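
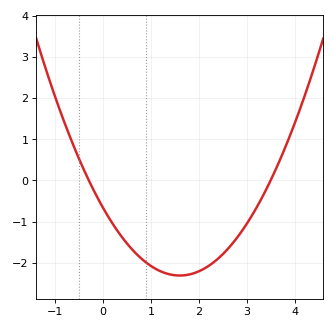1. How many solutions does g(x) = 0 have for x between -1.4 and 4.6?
2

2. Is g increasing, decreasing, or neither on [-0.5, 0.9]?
decreasing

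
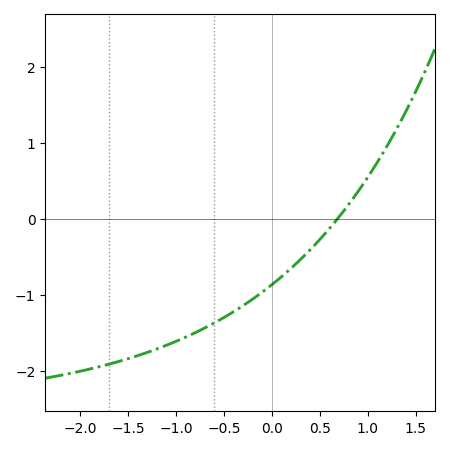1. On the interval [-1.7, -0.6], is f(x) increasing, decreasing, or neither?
increasing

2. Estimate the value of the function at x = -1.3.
-1.8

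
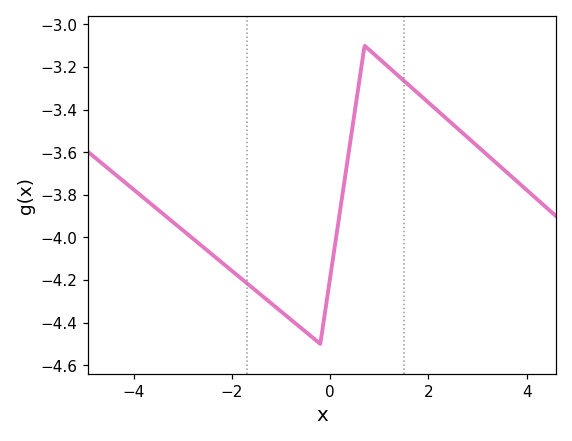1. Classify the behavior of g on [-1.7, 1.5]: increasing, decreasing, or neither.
neither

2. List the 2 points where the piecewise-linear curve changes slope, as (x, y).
(-0.2, -4.5); (0.7, -3.1)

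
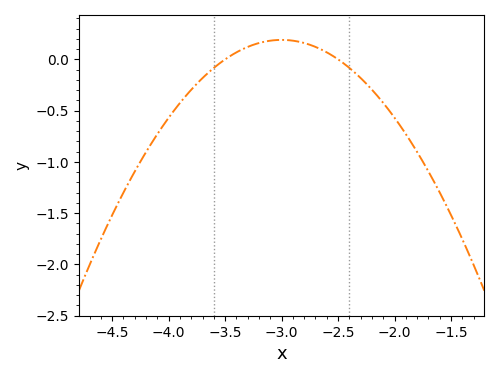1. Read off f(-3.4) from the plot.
0.068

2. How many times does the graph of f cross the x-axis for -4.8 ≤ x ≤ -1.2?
2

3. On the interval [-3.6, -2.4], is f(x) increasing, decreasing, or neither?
neither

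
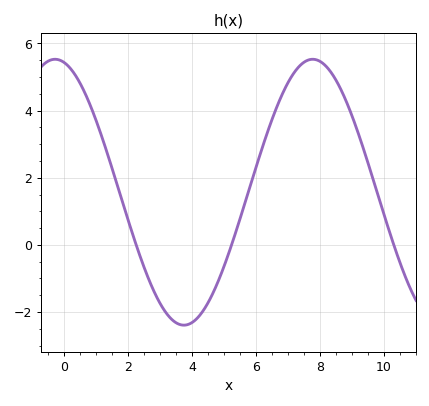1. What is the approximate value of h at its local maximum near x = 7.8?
5.53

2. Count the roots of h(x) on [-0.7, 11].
3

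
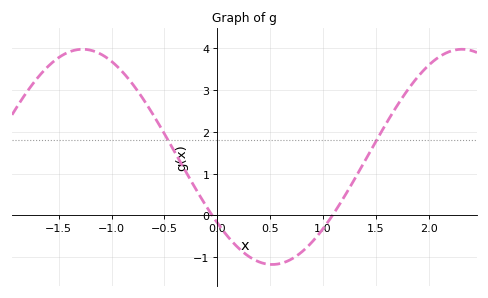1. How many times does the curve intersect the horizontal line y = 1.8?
2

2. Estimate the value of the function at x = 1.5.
1.77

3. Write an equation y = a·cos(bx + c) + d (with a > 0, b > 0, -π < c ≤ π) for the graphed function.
y = 2.57cos(1.75x + 2.23) + 1.4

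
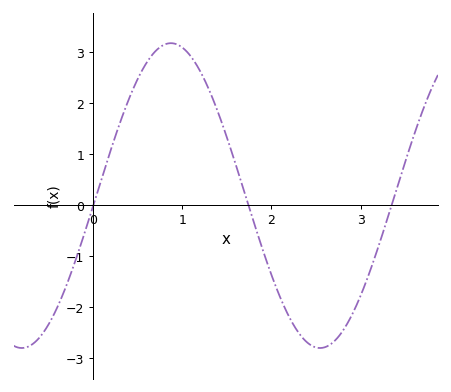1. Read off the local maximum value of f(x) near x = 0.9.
3.17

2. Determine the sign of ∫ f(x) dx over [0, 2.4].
positive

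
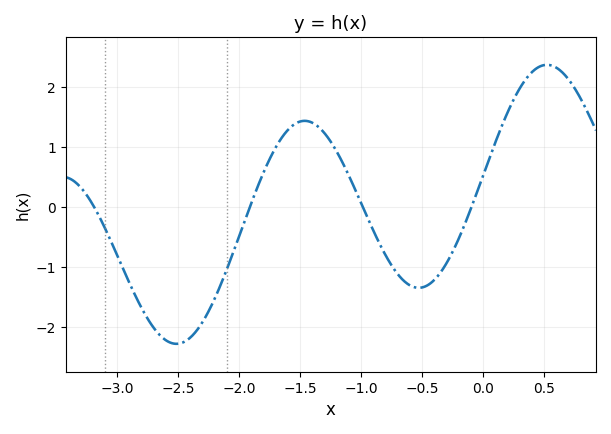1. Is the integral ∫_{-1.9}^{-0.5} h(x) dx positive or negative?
positive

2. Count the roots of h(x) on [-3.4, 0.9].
4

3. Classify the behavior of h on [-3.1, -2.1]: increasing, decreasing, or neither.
neither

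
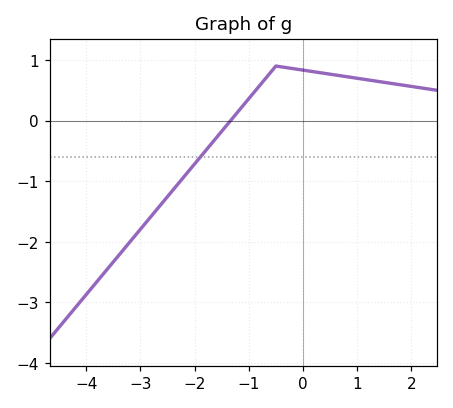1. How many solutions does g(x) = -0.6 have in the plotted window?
1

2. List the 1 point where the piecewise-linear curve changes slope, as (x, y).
(-0.5, 0.9)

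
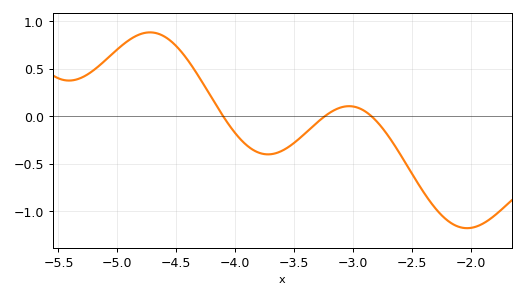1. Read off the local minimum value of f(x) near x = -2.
-1.2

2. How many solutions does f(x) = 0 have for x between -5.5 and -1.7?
3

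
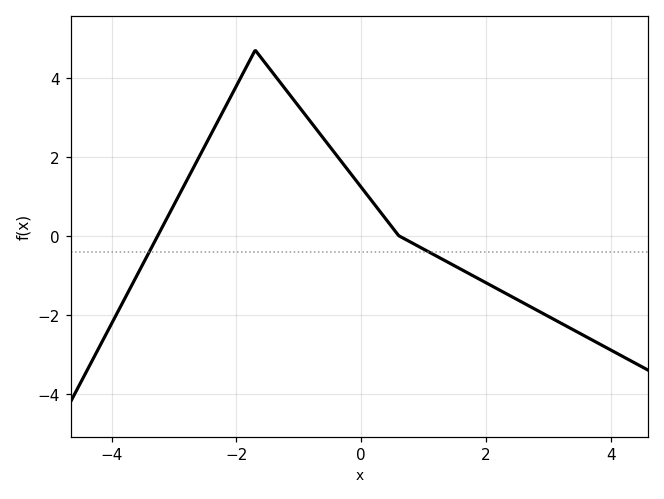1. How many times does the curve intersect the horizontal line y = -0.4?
2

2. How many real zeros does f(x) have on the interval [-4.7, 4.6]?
2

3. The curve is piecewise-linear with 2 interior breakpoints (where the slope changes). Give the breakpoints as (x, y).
(-1.7, 4.7); (0.6, 0)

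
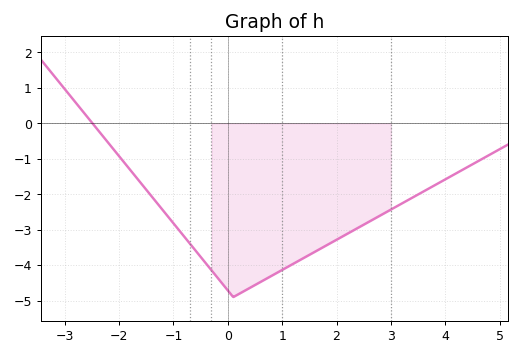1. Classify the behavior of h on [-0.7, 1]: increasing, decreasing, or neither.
neither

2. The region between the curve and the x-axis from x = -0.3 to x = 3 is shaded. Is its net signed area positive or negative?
negative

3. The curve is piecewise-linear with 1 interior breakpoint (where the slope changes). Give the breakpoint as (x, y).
(0.1, -4.9)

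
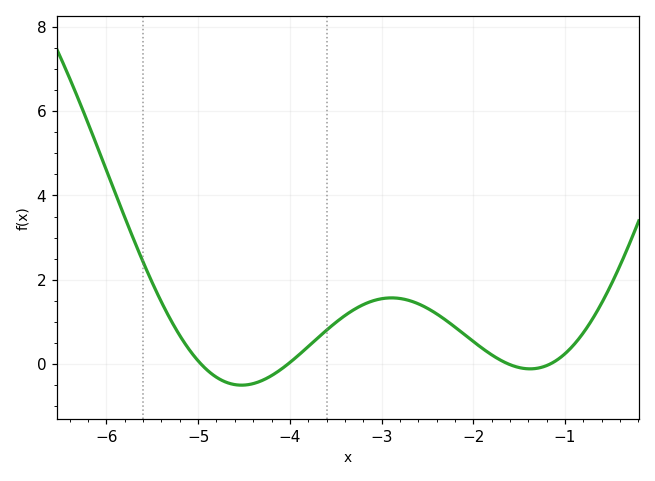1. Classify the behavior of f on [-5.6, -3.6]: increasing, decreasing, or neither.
neither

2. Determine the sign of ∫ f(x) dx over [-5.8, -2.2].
positive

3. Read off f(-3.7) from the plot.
0.608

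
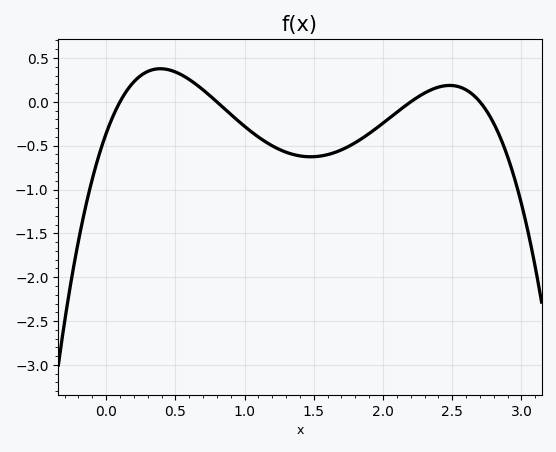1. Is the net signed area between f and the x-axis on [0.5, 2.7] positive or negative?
negative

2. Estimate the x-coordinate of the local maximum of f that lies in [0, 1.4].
0.391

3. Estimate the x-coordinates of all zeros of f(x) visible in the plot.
0.1, 0.8, 2.2, 2.7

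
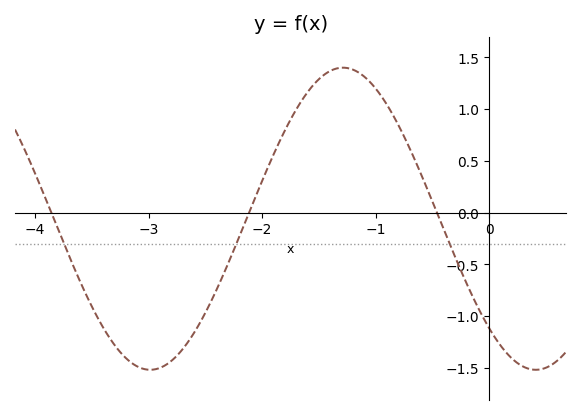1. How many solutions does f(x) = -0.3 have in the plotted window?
3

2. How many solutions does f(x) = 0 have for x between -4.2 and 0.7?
3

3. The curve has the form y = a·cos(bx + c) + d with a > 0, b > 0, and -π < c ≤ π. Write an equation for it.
y = 1.46cos(1.9x + 2.4) - 0.06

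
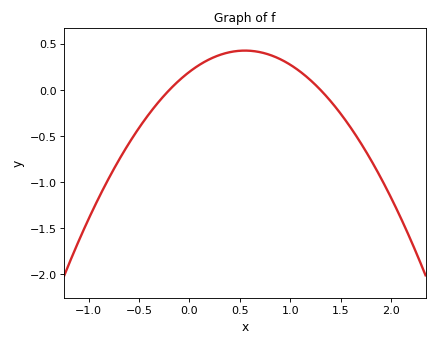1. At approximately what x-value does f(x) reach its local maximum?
0.55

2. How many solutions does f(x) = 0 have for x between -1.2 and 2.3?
2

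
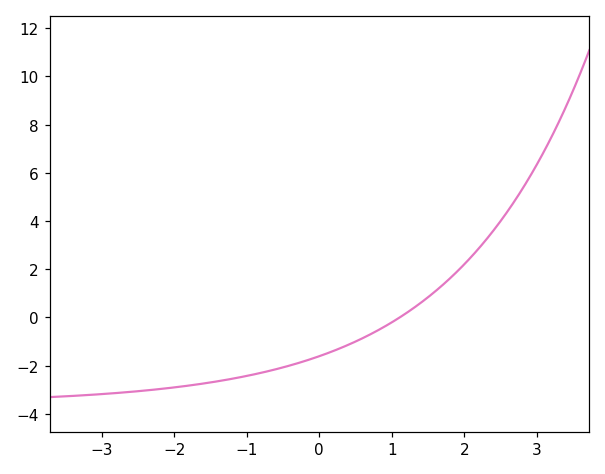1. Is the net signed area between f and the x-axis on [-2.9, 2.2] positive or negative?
negative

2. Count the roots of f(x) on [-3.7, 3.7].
1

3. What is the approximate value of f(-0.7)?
-2.23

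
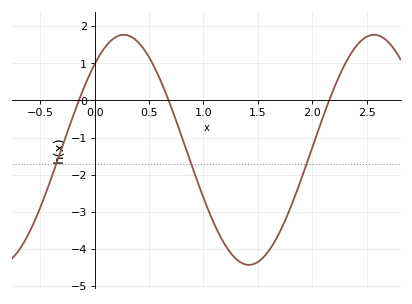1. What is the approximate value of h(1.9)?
-2.11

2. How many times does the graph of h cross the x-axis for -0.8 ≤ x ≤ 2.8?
3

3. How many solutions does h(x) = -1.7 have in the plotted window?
3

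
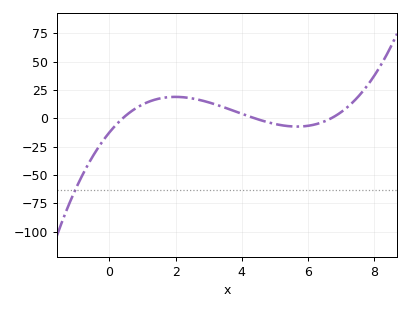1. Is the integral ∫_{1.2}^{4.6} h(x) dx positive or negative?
positive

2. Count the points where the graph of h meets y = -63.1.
1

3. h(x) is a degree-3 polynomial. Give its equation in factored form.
y = 1.05(x - 0.4)(x - 4.4)(x - 6.7)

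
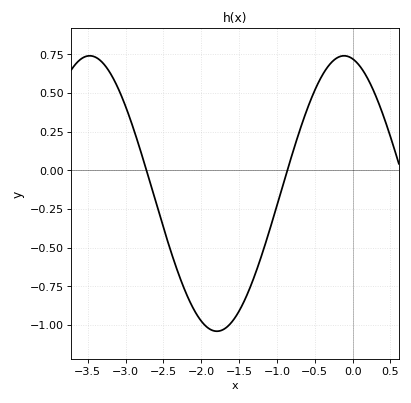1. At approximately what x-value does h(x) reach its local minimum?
-1.8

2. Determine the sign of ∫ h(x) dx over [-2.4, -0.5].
negative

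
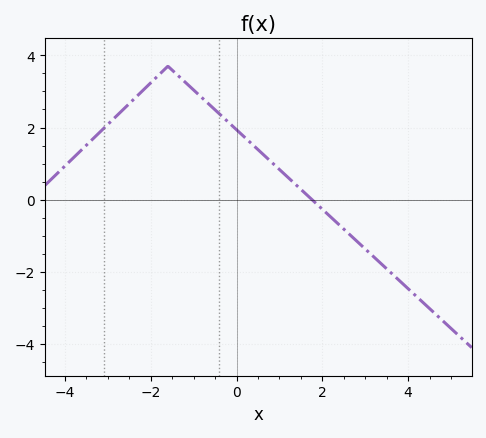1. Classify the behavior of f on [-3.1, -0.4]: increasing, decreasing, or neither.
neither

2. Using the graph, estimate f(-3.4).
1.63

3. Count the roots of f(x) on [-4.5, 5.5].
1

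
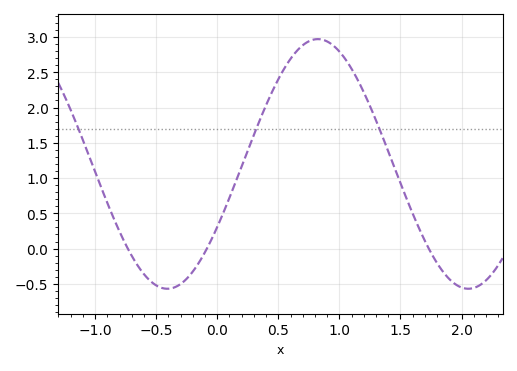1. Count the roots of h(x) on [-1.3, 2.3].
3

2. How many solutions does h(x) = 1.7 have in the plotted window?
3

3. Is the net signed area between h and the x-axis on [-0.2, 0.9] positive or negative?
positive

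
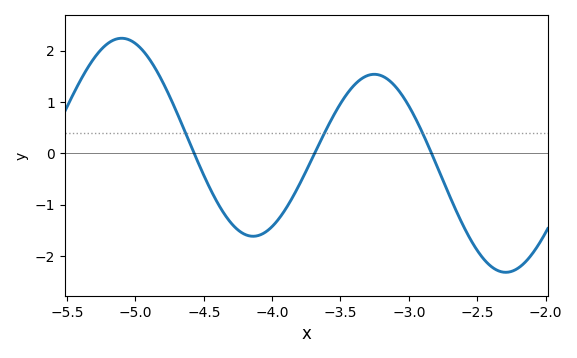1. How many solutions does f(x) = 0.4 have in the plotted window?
3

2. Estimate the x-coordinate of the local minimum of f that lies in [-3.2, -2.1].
-2.3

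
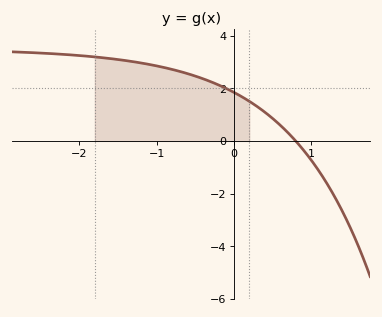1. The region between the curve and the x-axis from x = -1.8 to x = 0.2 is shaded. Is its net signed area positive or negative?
positive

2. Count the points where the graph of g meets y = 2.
1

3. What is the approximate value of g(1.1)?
-1.14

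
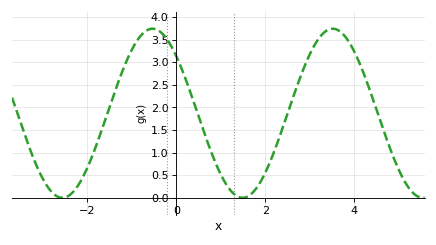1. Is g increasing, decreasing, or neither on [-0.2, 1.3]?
decreasing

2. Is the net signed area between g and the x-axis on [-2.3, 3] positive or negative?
positive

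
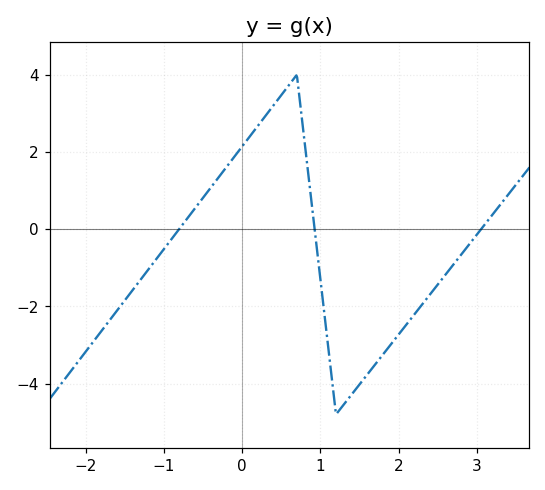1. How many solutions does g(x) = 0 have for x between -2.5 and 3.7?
3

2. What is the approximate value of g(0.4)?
3.2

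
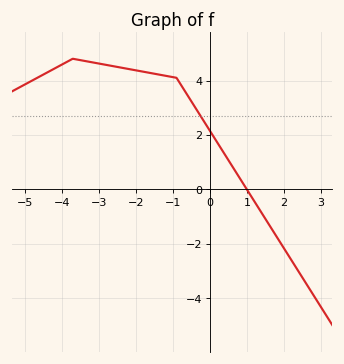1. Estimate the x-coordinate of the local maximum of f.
-3.7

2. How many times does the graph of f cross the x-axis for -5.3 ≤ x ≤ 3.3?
1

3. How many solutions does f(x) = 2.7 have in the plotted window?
1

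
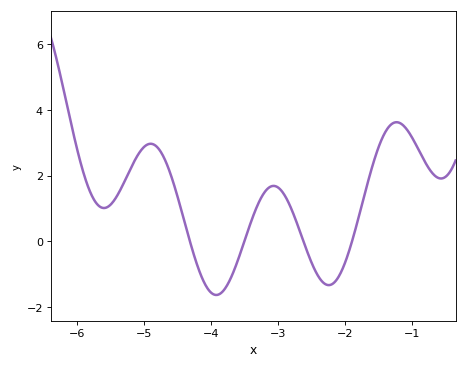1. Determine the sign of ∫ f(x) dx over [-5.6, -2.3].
positive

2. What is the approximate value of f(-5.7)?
1.13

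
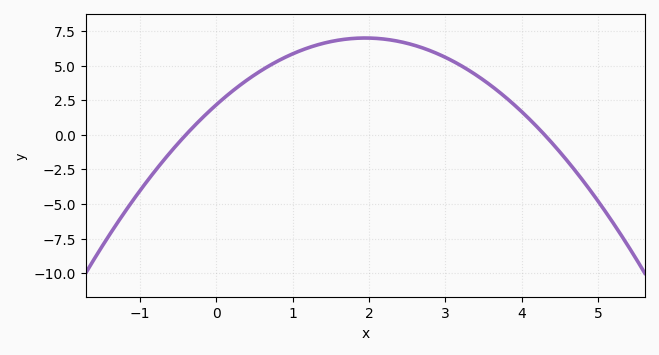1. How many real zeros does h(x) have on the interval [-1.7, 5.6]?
2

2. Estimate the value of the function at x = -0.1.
1.6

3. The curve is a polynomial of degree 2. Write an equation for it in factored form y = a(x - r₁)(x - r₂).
y = -1.27(x + 0.4)(x - 4.3)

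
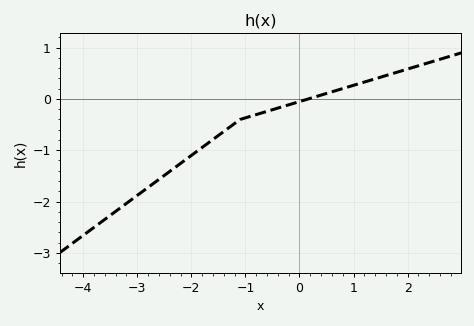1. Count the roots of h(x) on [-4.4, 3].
1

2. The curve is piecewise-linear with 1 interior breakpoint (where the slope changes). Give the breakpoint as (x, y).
(-1.1, -0.4)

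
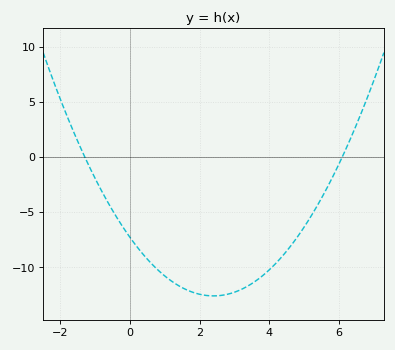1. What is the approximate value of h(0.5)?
-9.5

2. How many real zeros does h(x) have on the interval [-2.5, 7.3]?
2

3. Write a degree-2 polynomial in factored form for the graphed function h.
y = 0.92(x + 1.3)(x - 6.1)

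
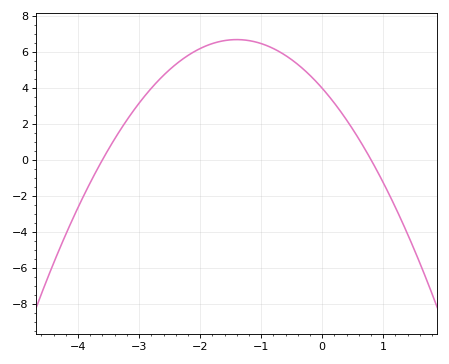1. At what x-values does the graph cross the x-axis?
-3.6, 0.8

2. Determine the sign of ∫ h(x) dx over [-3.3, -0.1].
positive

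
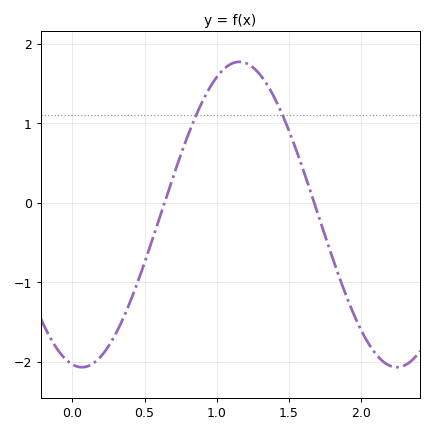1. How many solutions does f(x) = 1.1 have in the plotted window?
2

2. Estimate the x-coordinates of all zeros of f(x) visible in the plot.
0.65, 1.7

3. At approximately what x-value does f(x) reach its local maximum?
1.15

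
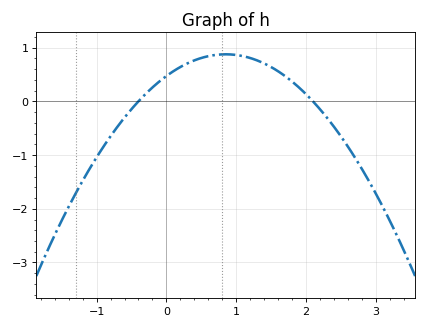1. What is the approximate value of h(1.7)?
0.5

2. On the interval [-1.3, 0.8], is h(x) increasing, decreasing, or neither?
increasing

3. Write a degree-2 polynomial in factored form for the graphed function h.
y = -0.56(x + 0.4)(x - 2.1)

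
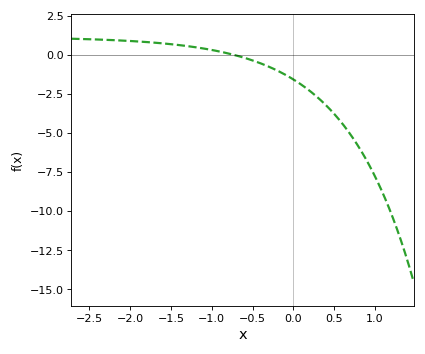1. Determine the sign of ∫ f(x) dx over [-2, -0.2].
positive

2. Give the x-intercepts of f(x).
-0.7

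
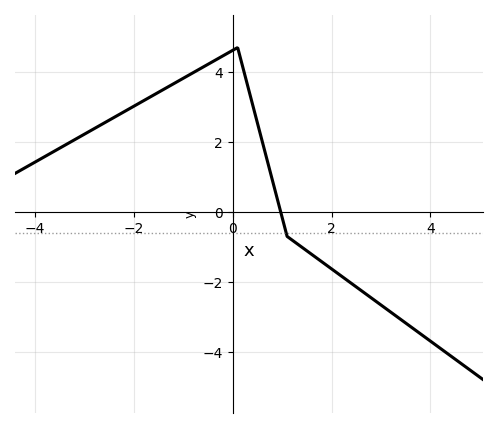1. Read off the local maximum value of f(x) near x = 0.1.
4.7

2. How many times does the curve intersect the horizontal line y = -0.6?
1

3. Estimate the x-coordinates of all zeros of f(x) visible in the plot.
0.97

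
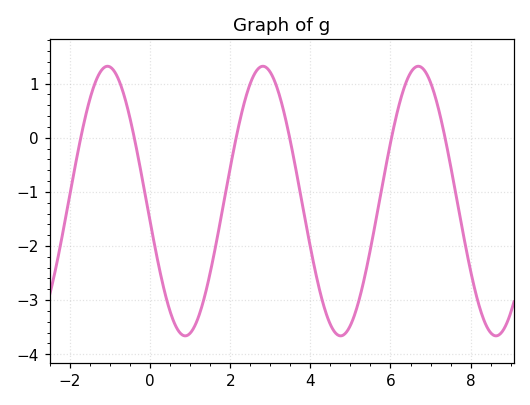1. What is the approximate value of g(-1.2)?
1.3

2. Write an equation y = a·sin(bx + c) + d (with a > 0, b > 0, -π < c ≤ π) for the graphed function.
y = 2.49sin(1.6x - 3) - 1.17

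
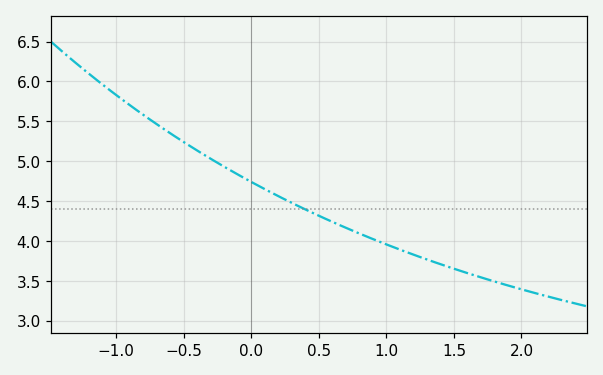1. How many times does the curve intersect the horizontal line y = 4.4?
1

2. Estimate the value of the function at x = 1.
3.96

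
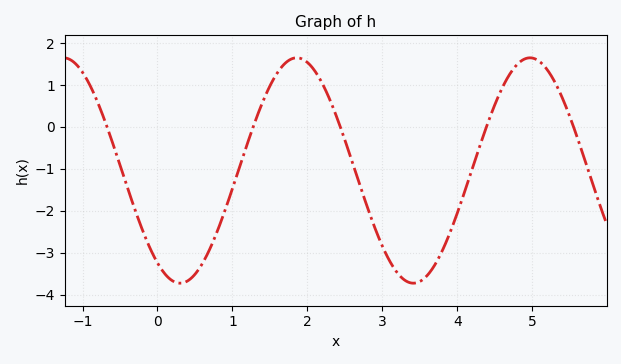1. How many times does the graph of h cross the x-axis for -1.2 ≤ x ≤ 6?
5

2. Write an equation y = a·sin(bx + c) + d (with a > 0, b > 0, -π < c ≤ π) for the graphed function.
y = 2.69sin(2.02x - 2.18) - 1.04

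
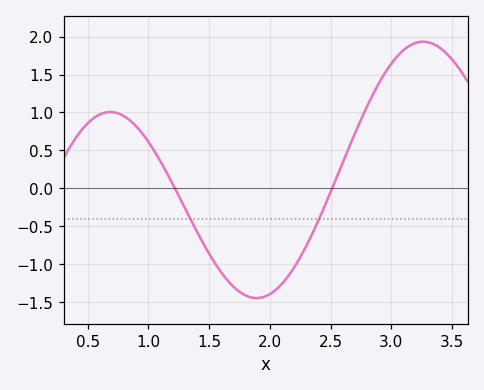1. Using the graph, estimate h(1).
0.612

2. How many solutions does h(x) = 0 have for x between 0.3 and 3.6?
2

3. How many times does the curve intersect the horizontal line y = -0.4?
2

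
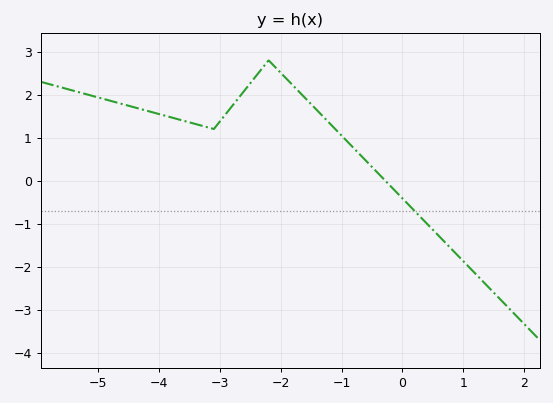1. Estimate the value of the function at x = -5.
1.9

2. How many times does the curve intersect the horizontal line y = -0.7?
1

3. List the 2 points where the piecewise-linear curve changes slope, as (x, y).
(-3.1, 1.2); (-2.2, 2.8)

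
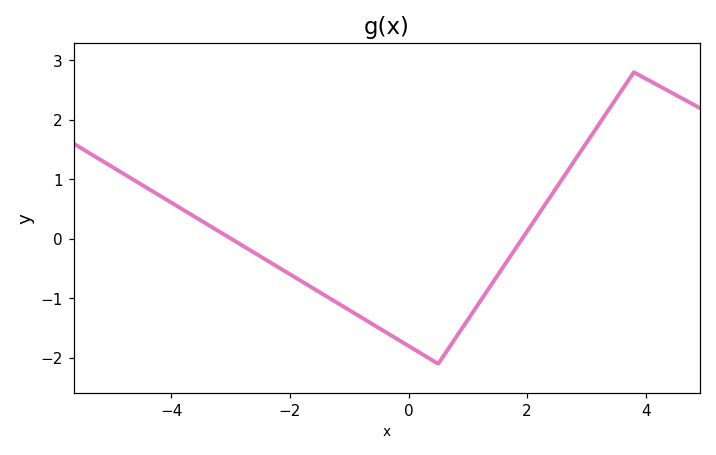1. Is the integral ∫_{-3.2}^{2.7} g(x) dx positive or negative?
negative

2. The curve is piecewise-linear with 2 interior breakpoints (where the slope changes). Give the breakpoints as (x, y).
(0.5, -2.1); (3.8, 2.8)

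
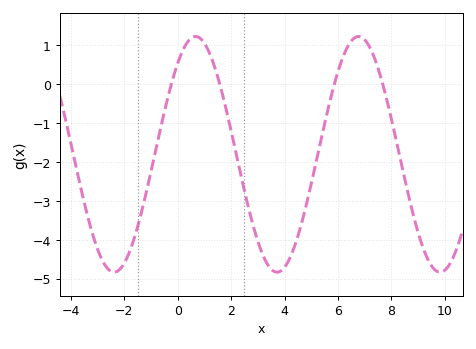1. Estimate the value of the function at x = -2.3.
-4.82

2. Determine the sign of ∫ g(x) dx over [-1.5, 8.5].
negative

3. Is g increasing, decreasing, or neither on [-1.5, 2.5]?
neither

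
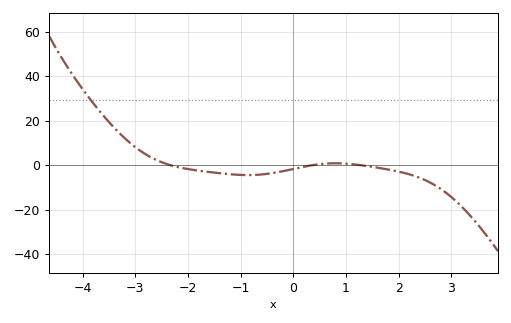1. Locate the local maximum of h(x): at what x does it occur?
0.8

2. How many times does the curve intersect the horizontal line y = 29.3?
1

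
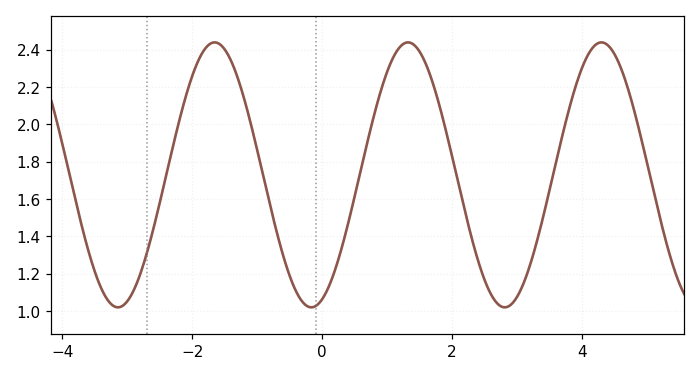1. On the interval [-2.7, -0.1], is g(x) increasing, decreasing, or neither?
neither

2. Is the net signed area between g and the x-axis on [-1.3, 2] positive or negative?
positive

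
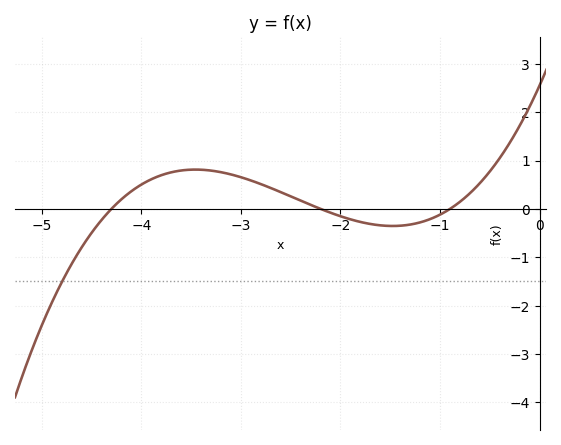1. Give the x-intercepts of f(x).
-4.3, -2.2, -0.9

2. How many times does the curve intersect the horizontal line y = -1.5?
1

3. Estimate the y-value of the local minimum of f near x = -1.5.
-0.4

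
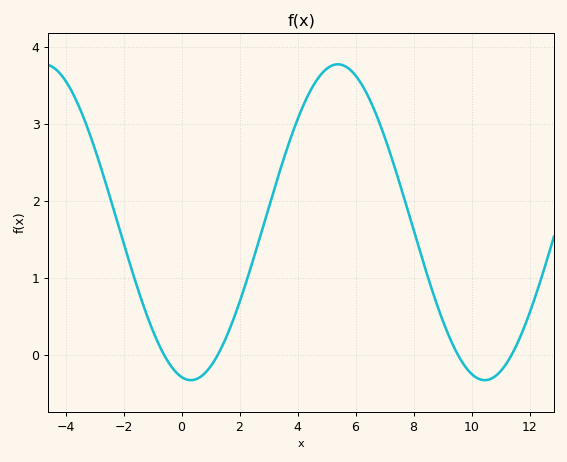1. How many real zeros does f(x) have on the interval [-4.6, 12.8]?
4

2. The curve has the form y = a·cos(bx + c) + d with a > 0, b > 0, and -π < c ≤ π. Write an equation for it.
y = 2.05cos(0.62x + 2.94) + 1.72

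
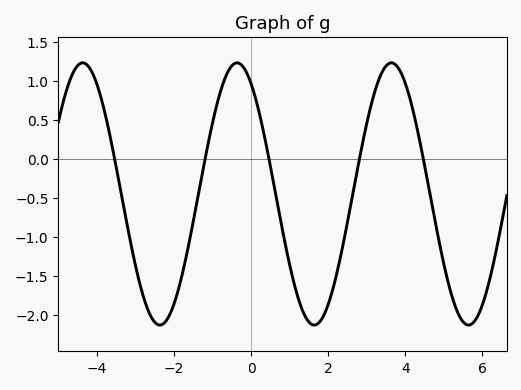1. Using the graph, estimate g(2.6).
-0.55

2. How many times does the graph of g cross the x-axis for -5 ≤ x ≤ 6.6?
5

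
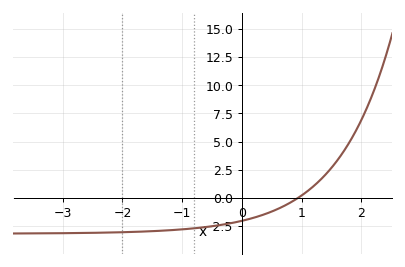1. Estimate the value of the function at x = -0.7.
-2.66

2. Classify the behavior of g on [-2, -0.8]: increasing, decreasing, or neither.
increasing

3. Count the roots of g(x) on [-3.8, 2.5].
1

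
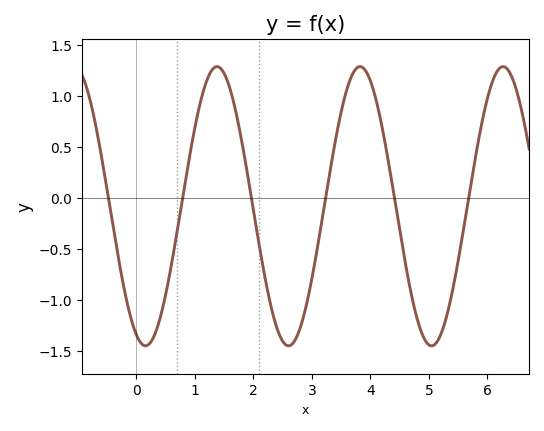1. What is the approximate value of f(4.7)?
-0.945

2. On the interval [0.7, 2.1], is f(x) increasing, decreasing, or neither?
neither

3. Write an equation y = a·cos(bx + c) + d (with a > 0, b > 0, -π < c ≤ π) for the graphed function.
y = 1.37cos(2.57x + 2.74) - 0.08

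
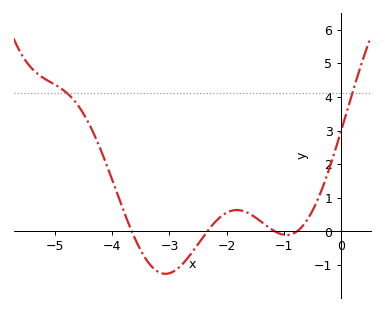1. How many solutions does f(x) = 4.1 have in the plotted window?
2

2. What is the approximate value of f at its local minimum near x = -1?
-0.105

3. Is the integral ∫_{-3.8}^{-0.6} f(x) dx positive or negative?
negative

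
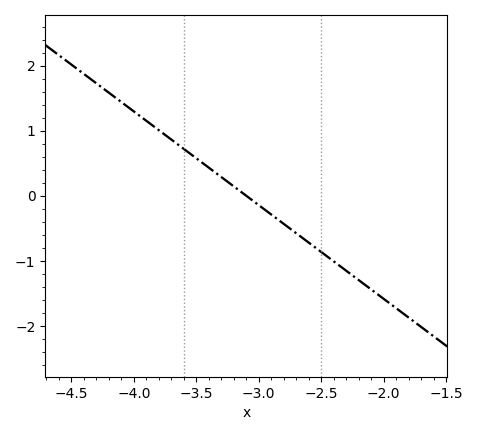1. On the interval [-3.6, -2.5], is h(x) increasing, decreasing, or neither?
decreasing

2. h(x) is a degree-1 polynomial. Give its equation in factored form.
y = -1.44(x + 3.1)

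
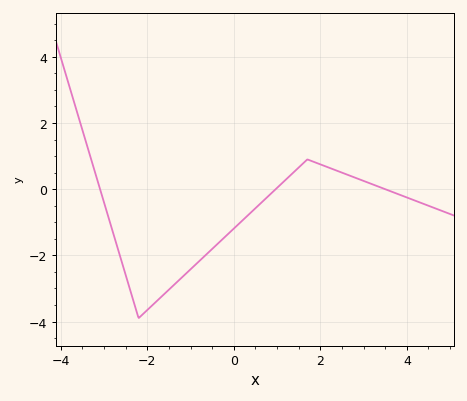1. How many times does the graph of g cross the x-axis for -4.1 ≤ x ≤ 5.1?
3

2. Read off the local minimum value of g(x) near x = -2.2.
-3.9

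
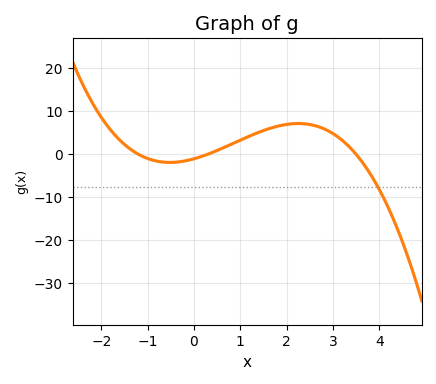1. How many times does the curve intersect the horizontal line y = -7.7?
1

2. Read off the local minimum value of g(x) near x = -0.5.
-2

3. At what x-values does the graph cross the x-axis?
-1.2, 0.2, 3.4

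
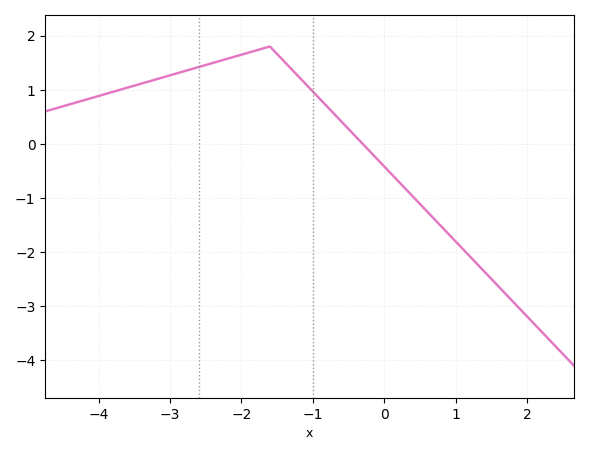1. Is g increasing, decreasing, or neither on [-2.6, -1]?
neither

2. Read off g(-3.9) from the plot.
0.923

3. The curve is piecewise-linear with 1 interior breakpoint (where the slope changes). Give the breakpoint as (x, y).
(-1.6, 1.8)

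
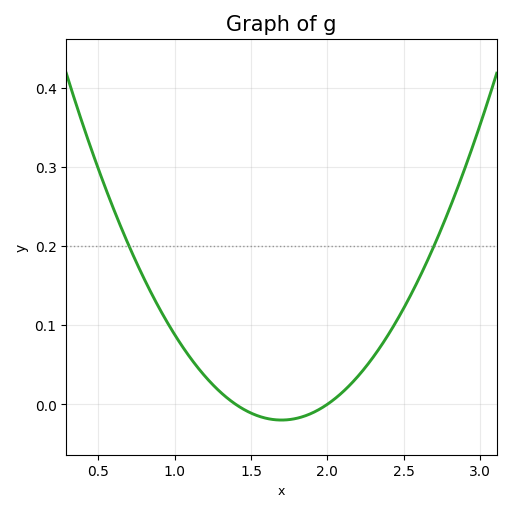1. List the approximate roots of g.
1.4, 2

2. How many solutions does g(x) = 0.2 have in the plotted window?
2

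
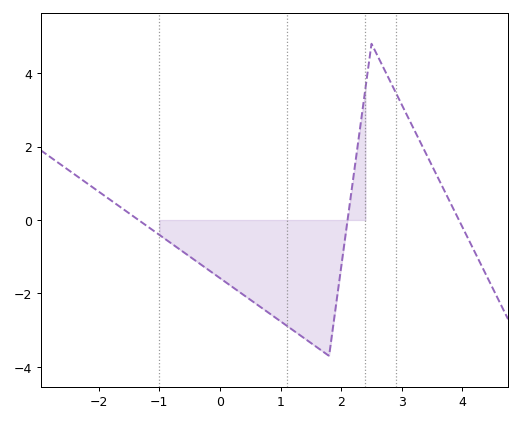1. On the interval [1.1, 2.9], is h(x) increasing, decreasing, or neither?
neither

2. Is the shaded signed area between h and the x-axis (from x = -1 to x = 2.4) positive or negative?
negative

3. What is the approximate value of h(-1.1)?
-0.2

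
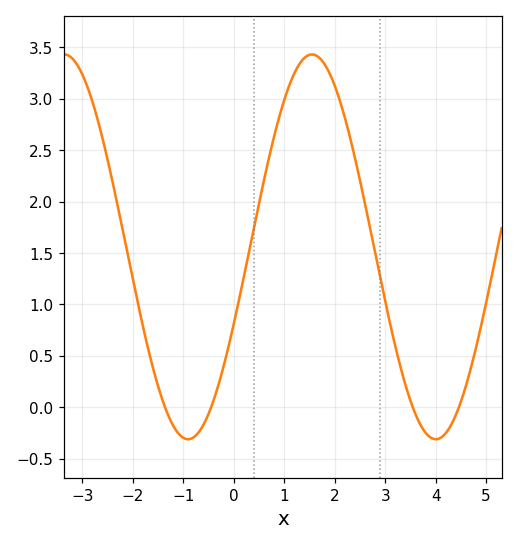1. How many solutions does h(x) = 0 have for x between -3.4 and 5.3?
4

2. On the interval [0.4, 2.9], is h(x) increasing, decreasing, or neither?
neither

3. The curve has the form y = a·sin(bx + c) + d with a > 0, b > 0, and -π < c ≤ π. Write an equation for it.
y = 1.87sin(1.3x - 0.41) + 1.56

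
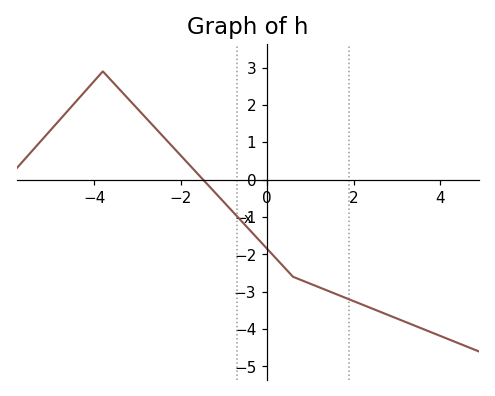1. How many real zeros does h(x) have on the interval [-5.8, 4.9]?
1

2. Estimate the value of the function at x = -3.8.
2.9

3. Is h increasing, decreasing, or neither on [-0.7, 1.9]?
decreasing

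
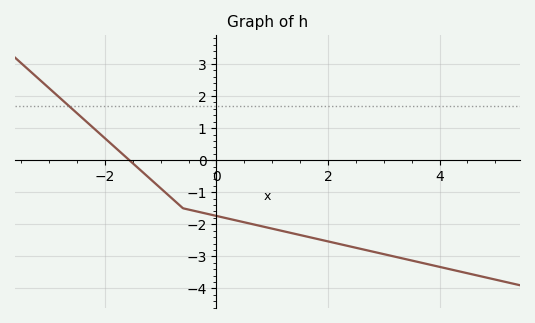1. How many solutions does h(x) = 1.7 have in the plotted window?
1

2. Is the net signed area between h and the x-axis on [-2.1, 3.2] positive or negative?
negative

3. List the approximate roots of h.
-1.56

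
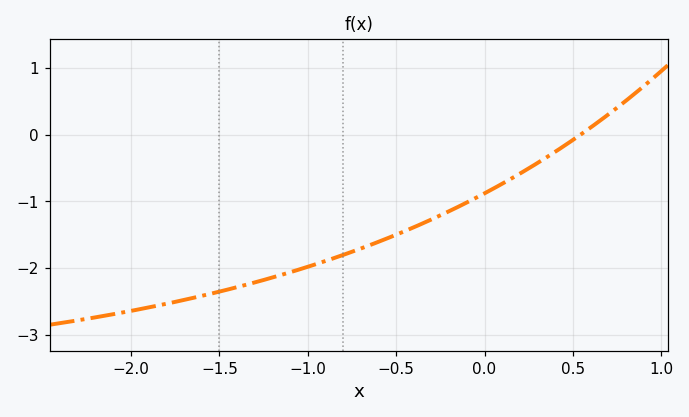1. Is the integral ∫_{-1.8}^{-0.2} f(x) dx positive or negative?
negative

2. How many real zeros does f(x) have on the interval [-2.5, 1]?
1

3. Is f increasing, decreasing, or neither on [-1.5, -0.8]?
increasing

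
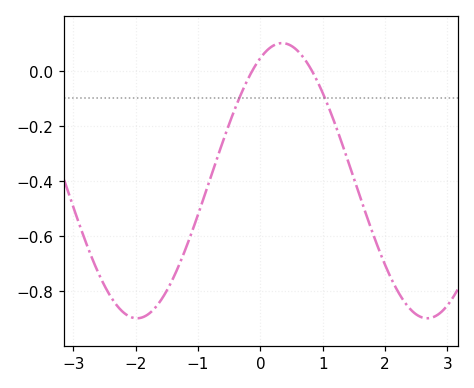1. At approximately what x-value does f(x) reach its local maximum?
0.3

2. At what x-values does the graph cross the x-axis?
-0.1, 0.8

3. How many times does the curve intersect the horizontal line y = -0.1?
2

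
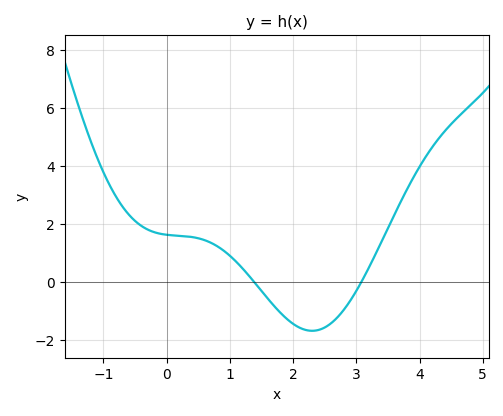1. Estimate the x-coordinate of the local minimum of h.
2.3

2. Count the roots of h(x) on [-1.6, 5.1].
2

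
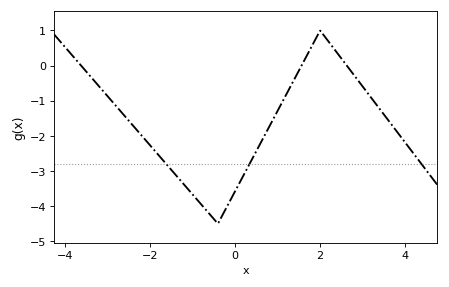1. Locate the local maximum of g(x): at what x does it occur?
2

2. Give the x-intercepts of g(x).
-3.6, 1.6, 2.6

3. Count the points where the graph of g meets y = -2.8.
3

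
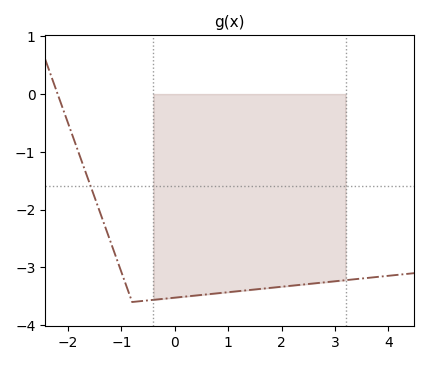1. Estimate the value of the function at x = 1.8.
-3.35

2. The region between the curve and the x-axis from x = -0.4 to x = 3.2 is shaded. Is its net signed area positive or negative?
negative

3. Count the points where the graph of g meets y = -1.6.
1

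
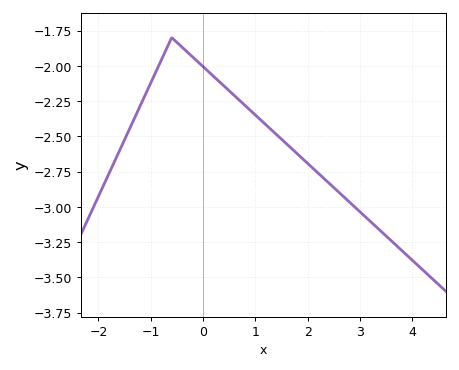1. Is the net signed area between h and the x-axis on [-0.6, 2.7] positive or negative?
negative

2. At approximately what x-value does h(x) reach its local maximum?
-0.598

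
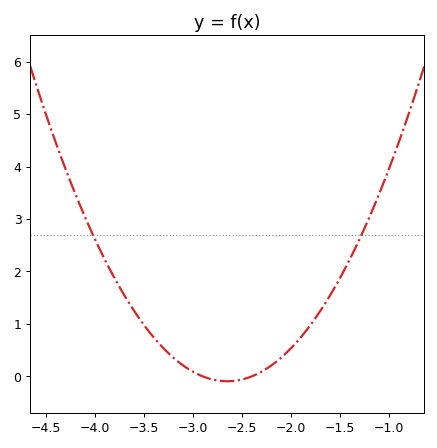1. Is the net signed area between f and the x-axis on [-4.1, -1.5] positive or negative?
positive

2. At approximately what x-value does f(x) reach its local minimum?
-2.6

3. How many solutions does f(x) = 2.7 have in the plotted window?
2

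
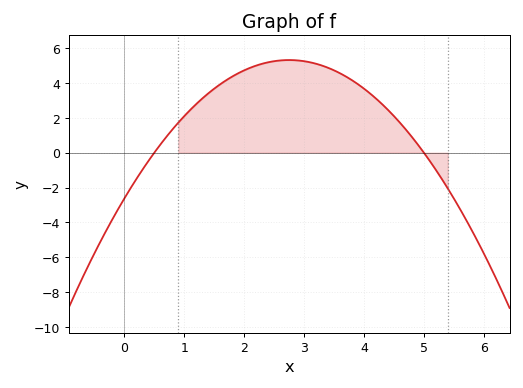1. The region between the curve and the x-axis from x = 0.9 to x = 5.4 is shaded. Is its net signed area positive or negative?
positive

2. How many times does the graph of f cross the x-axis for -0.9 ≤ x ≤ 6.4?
2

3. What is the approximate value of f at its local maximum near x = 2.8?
5.4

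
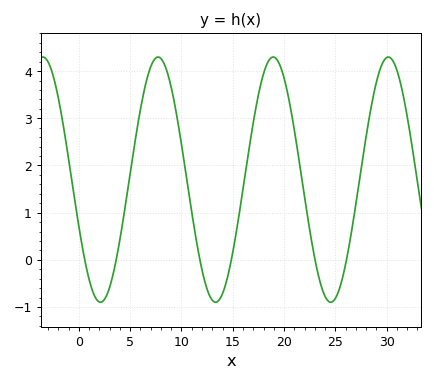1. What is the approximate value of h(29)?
3.8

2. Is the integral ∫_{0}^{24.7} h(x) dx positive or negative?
positive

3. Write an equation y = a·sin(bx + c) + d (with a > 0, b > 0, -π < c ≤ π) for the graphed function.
y = 2.6sin(0.56x - 2.8) + 1.7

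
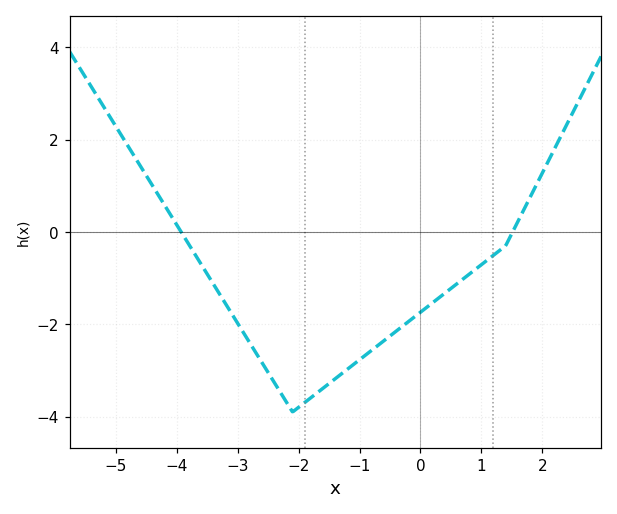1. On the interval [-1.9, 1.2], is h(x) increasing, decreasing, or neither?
increasing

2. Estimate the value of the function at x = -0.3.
-2.05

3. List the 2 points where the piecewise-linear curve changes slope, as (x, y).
(-2.1, -3.9); (1.4, -0.3)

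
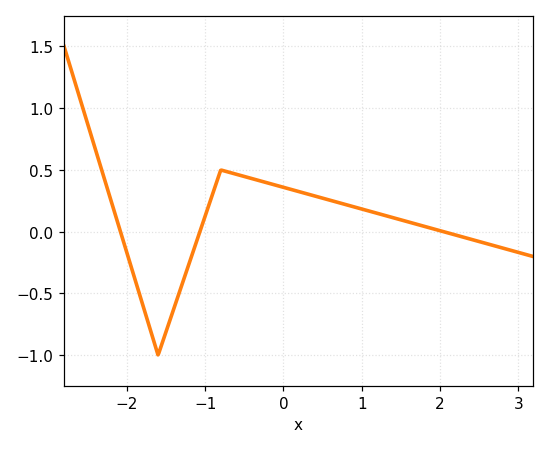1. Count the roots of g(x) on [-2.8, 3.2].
3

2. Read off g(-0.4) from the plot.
0.45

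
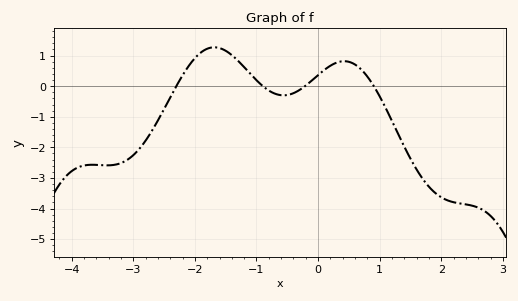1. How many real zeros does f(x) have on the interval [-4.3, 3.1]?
4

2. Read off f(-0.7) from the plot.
-0.2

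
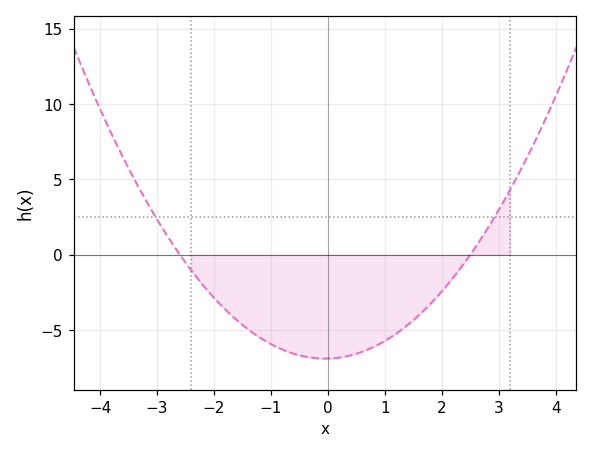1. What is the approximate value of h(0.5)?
-6.57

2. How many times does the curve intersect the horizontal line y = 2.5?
2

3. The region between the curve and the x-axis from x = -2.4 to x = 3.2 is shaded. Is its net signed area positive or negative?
negative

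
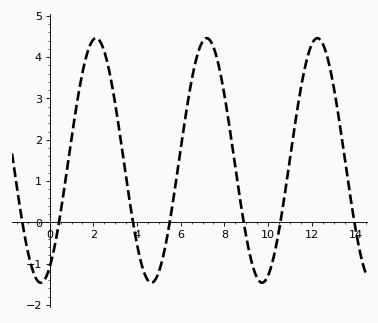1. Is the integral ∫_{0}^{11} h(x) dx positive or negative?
positive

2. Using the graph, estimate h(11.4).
2.9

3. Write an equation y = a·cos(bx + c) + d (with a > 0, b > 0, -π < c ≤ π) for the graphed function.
y = 2.96cos(1.2x - 2.6) + 1.5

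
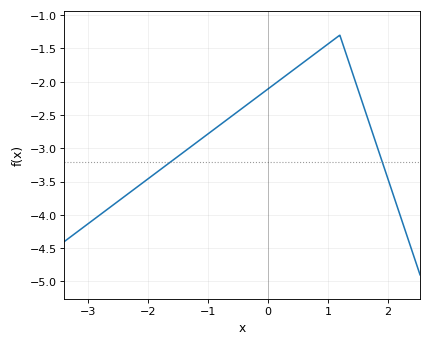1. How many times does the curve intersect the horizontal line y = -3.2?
2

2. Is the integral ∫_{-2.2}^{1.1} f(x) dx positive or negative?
negative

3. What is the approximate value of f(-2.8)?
-4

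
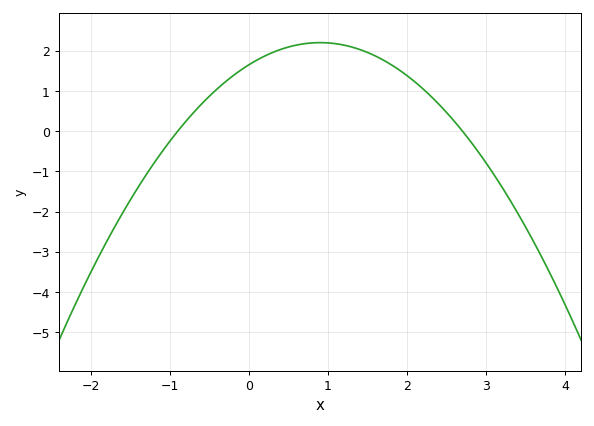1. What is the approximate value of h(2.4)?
0.7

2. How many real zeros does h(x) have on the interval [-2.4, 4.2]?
2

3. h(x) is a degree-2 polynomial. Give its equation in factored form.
y = -0.68(x + 0.9)(x - 2.7)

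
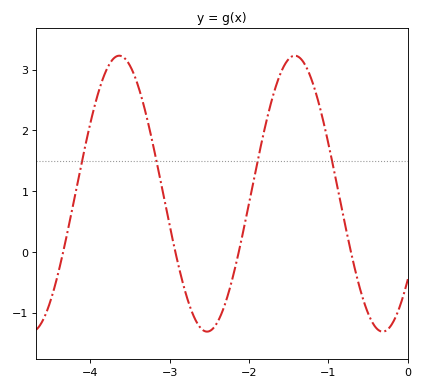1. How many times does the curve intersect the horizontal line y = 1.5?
4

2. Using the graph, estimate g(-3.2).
1.7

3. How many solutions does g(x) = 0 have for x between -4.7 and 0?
4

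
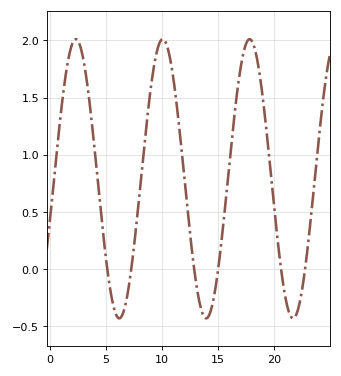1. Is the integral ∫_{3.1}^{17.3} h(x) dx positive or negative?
positive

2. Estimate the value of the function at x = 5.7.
-0.34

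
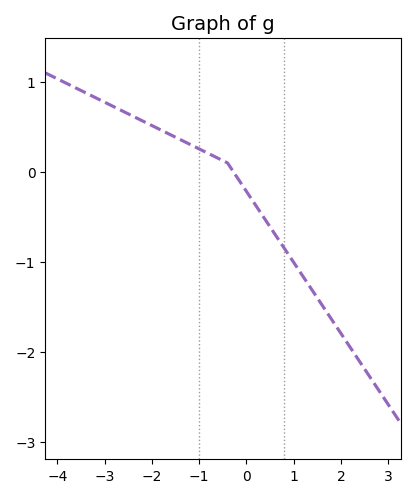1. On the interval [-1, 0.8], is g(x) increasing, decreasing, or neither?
decreasing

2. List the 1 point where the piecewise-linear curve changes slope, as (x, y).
(-0.4, 0.1)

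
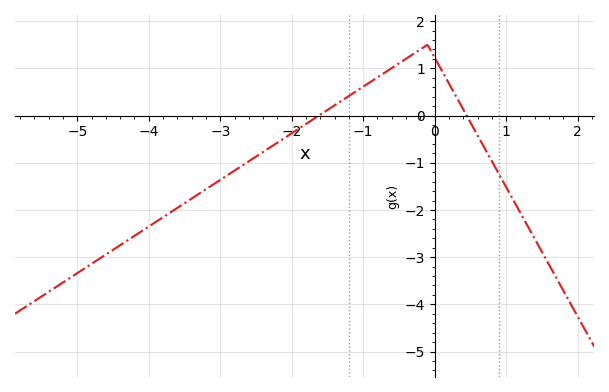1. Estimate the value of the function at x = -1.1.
0.512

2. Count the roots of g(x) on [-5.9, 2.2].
2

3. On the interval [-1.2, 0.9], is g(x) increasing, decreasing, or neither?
neither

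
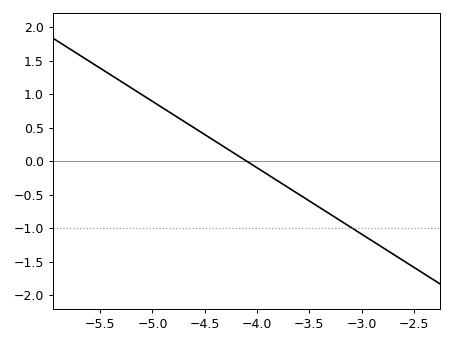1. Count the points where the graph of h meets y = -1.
1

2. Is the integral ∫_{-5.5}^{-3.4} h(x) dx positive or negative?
positive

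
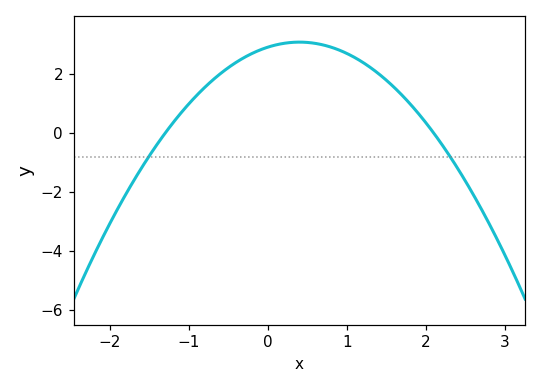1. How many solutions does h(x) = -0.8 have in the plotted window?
2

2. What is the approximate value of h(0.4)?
3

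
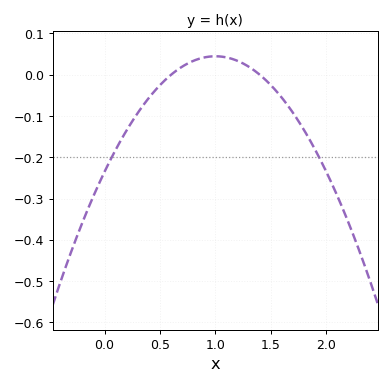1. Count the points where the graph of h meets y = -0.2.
2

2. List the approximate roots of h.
0.6, 1.4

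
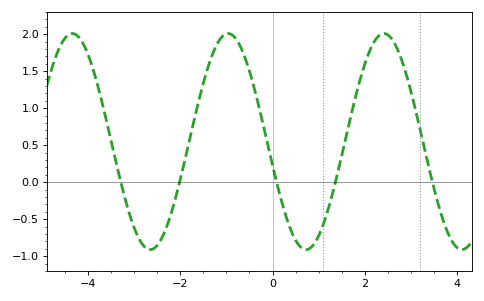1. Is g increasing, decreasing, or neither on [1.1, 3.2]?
neither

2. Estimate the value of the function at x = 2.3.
2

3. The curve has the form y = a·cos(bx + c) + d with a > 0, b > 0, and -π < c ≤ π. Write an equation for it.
y = 1.46cos(1.9x + 1.8) + 0.55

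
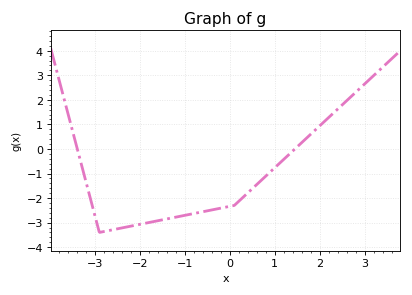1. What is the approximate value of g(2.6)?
1.97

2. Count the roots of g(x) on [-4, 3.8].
2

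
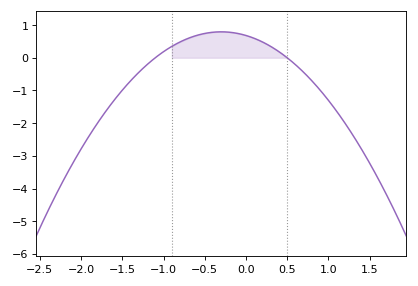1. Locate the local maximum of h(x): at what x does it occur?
-0.3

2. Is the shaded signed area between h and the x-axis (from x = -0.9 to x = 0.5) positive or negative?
positive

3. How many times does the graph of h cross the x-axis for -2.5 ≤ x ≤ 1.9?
2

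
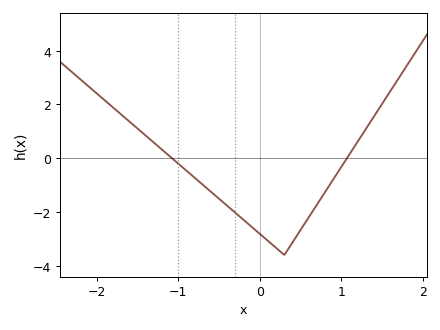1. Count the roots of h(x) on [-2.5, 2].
2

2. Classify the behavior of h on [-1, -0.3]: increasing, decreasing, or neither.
decreasing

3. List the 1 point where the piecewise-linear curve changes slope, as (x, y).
(0.3, -3.6)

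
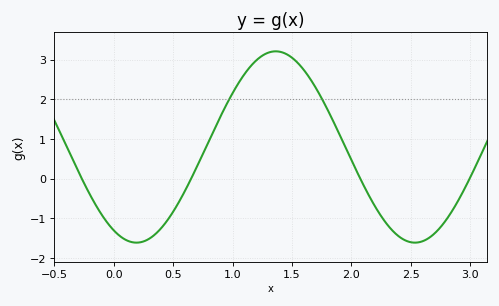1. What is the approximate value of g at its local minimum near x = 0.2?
-1.6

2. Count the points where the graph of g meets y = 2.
2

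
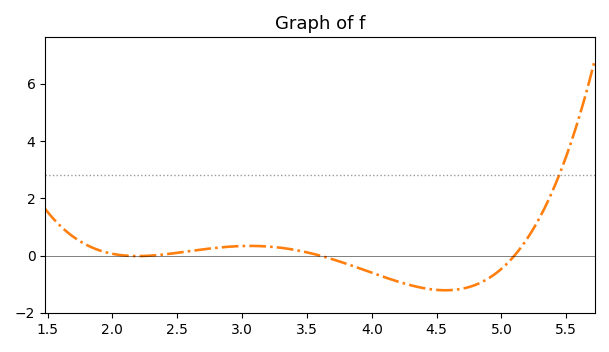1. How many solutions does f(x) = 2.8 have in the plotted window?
1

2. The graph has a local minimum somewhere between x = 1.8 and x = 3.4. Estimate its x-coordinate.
2.2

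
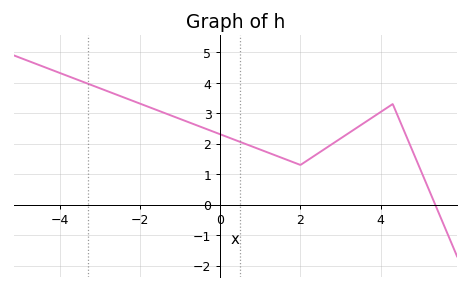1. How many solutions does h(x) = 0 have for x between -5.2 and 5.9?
1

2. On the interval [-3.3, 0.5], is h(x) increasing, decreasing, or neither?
decreasing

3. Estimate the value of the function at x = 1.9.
1.35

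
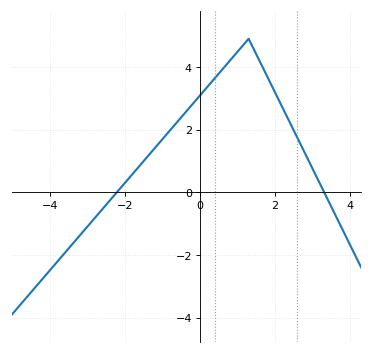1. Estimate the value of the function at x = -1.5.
0.99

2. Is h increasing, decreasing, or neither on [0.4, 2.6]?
neither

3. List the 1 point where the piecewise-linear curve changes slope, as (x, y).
(1.3, 4.9)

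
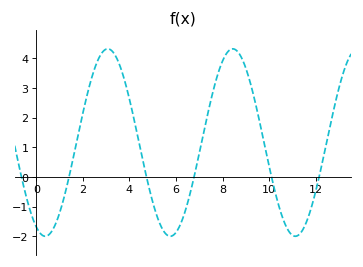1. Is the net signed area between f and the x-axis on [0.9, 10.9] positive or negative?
positive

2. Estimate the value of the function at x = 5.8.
-2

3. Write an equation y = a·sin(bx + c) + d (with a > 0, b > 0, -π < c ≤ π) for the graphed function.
y = 3.16sin(1.2x - 2) + 1.16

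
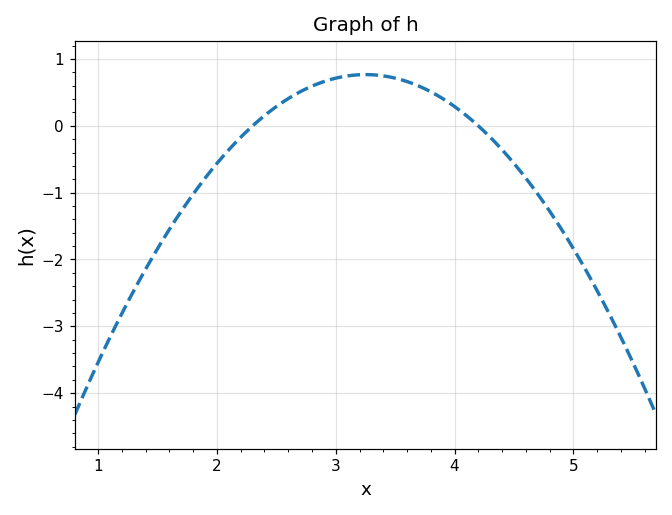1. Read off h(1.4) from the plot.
-2.1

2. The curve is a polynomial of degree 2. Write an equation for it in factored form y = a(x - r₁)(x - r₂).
y = -0.85(x - 2.3)(x - 4.2)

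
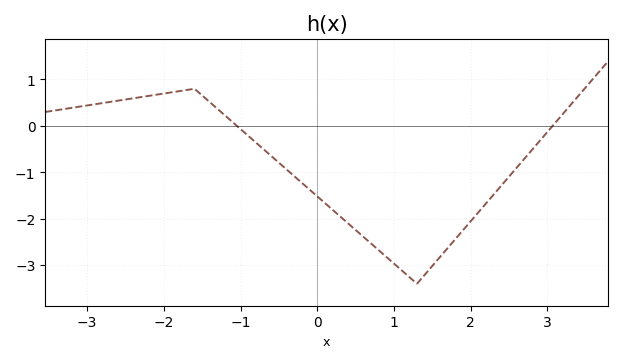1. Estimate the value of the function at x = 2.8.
-0.515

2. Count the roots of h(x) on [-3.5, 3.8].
2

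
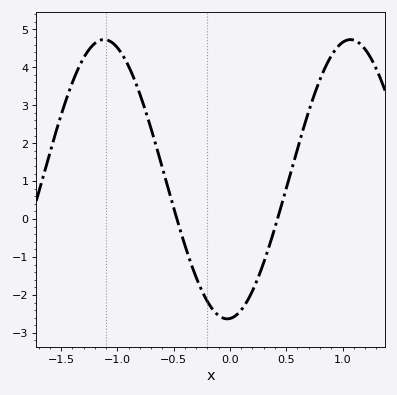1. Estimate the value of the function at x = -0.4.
-0.7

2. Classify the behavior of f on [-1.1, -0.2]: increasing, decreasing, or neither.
decreasing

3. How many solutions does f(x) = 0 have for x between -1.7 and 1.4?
2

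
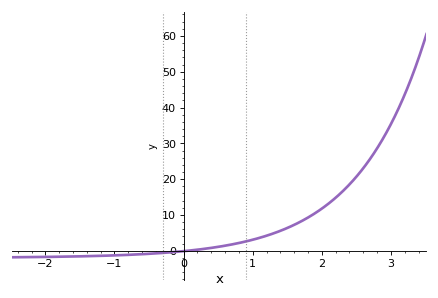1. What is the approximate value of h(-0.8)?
-1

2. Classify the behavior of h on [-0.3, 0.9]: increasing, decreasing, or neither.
increasing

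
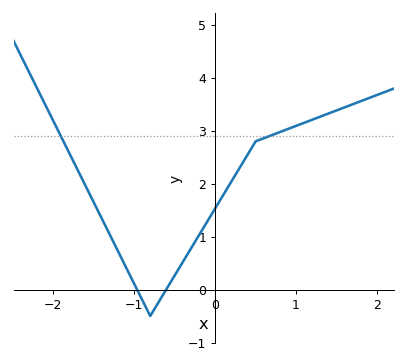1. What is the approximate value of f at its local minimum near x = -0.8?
-0.498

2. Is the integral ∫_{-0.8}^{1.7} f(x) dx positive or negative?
positive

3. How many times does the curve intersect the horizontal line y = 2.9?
2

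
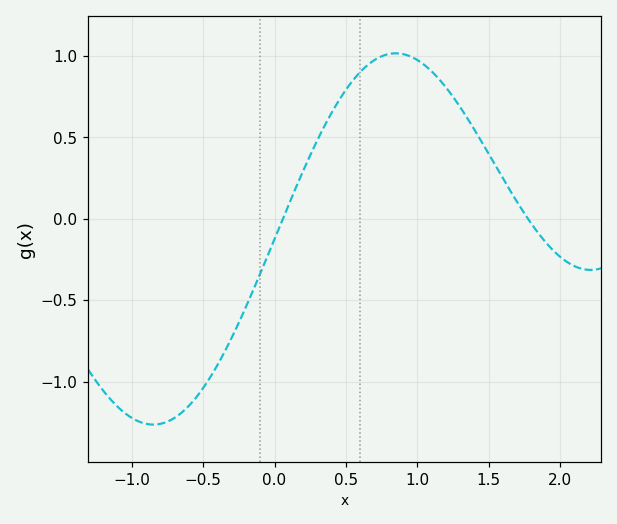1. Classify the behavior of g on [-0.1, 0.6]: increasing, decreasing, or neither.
increasing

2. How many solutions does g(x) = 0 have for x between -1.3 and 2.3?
2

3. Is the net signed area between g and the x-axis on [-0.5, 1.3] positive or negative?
positive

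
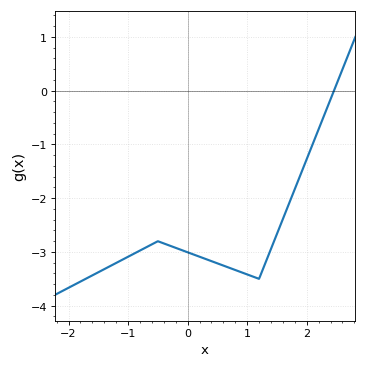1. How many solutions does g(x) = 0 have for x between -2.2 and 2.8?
1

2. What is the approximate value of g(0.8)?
-3.3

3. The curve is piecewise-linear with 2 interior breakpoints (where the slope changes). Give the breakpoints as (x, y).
(-0.5, -2.8); (1.2, -3.5)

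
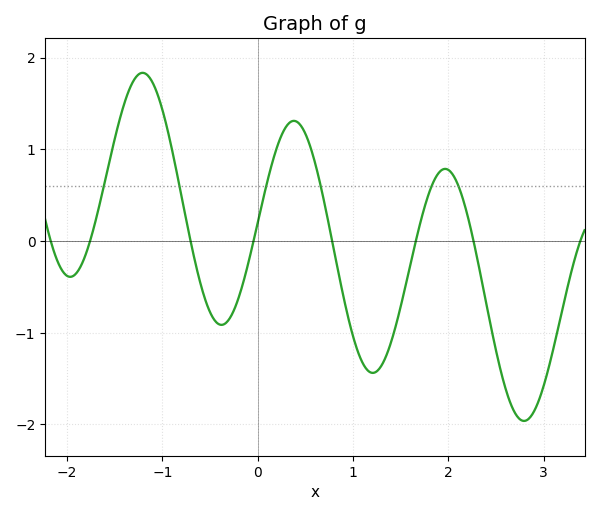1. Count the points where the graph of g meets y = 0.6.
6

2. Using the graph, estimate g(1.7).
0.2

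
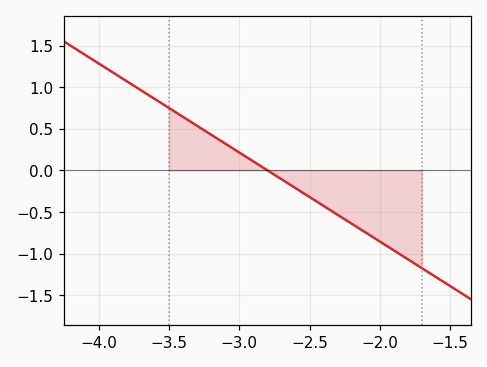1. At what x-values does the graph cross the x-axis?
-2.8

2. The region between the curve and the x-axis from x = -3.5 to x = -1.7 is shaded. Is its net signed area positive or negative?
negative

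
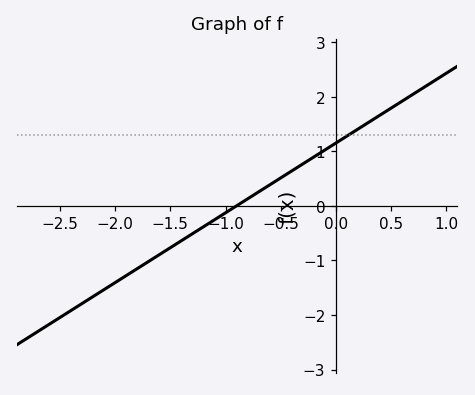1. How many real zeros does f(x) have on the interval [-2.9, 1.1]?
1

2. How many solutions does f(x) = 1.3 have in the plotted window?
1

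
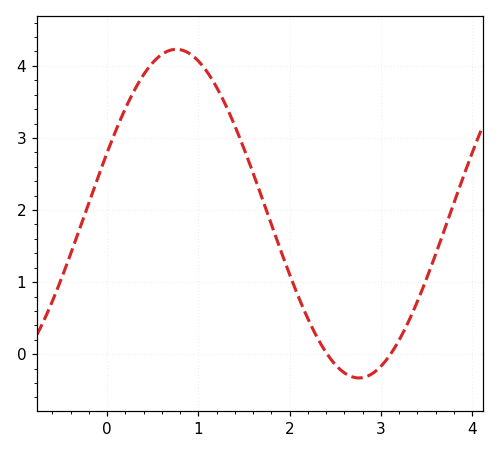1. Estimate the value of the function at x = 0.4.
3.9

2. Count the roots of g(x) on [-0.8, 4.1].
2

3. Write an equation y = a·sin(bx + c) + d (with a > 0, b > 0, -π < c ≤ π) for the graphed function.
y = 2.28sin(1.6x + 0.38) + 1.95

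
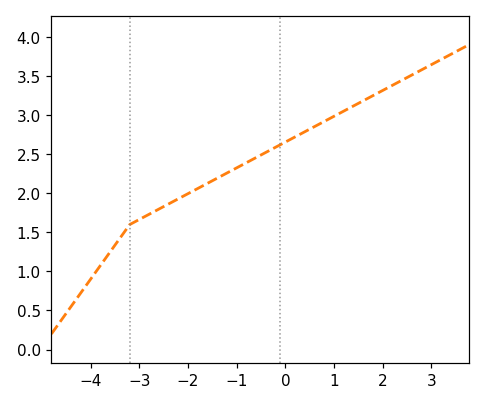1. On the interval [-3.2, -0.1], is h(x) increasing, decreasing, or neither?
increasing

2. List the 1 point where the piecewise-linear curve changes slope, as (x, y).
(-3.2, 1.6)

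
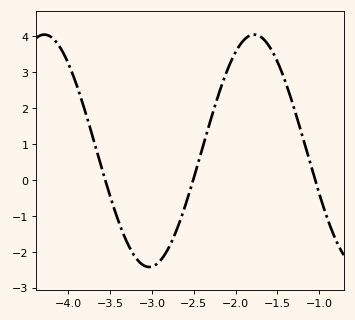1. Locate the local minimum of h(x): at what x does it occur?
-3.03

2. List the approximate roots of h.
-3.56, -2.51, -1.05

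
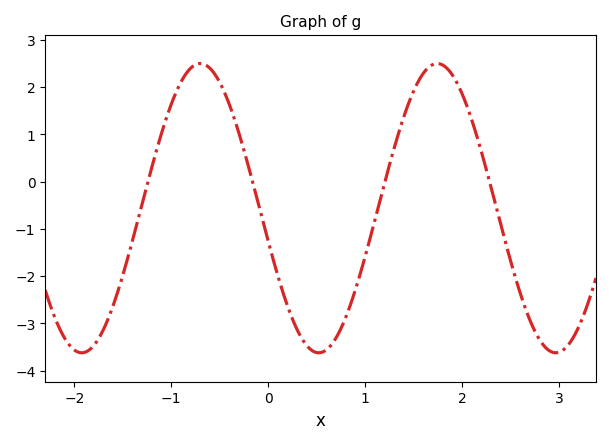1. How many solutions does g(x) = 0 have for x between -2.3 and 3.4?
4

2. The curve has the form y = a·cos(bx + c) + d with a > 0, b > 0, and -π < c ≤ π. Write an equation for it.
y = 3.06cos(2.6x + 1.8) - 0.56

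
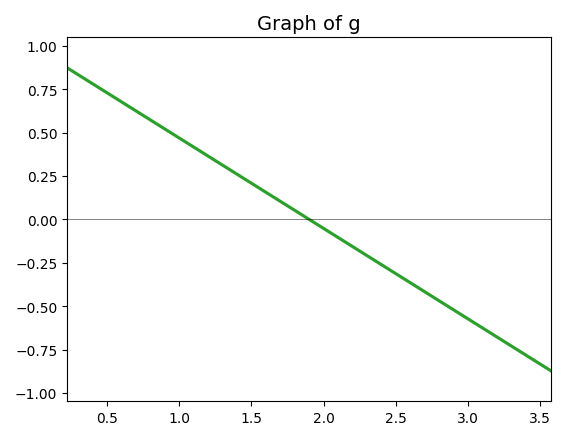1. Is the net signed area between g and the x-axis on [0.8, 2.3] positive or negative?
positive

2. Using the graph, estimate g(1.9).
0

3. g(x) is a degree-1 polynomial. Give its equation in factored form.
y = -0.52(x - 1.9)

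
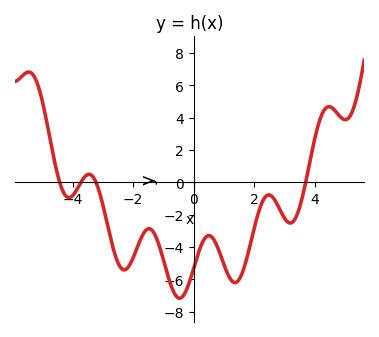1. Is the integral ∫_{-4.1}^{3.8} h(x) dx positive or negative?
negative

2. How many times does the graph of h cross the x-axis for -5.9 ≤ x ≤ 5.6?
4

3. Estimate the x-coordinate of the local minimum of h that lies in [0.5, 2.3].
1.4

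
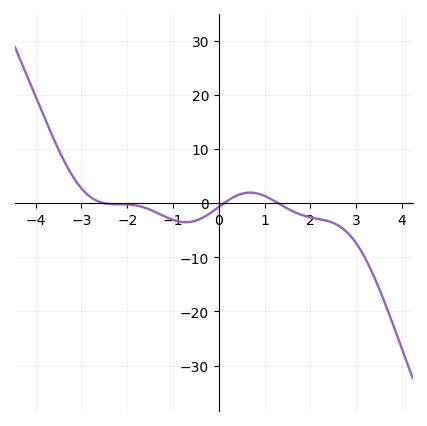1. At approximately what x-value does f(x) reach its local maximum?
0.679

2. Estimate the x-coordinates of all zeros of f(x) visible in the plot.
-2.52, 0.115, 1.29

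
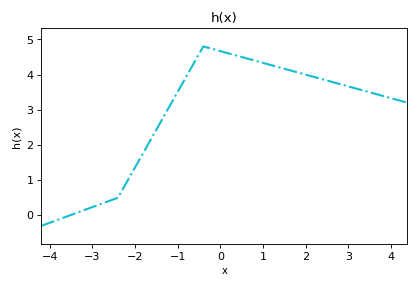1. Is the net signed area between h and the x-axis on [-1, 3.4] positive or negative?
positive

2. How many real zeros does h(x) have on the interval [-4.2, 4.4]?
1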